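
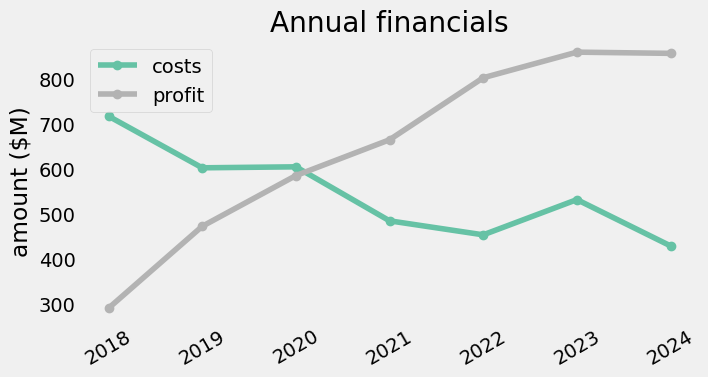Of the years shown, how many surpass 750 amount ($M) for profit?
Above 750: 2022, 2023, 2024.

3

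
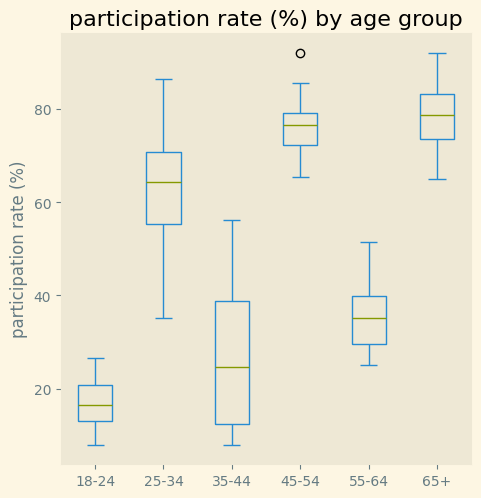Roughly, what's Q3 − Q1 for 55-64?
Q3 ≈ 40, Q1 ≈ 30; IQR ≈ 10.

≈ 10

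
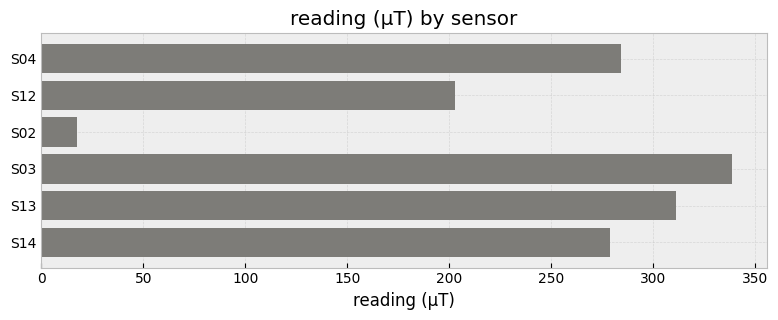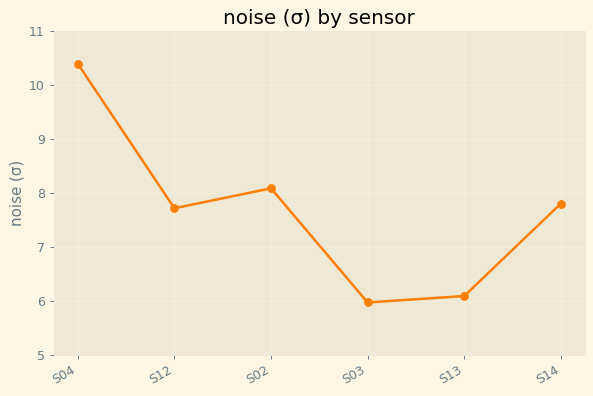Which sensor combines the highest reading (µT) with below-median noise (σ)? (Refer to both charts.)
S03

Chart 2 median noise (σ) ≈ 8; below-median sensors: S12, S03, S13. Among those, S03 has the highest reading (µT) (≈ 350).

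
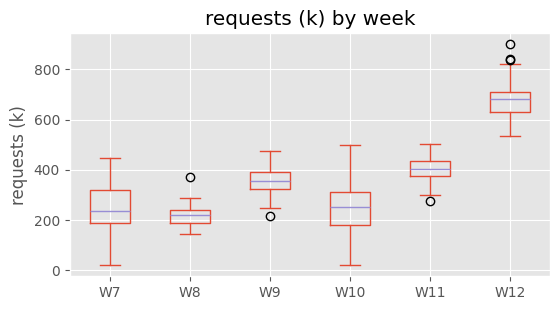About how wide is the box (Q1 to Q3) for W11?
Q3 ≈ 450, Q1 ≈ 400; IQR ≈ 50.

≈ 50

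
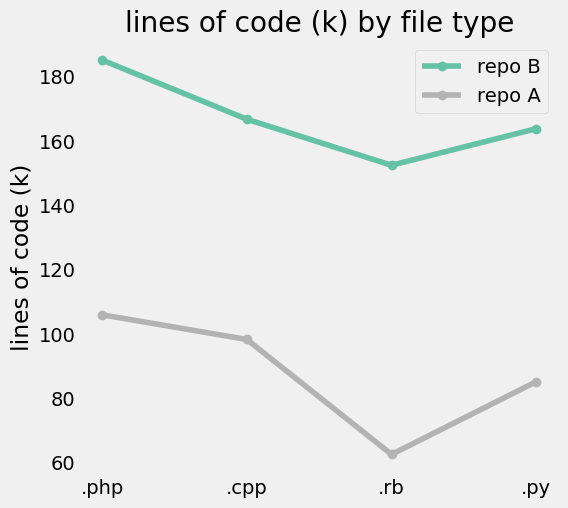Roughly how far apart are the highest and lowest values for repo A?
Max .php ≈ 100, min .rb ≈ 60; range ≈ 40.

≈ 40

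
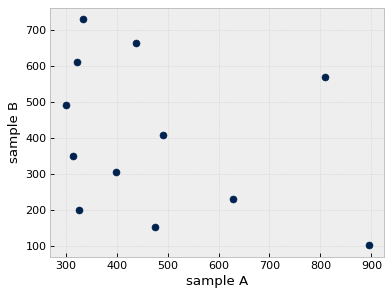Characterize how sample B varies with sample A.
Points are negatively correlated; weak (|r| ≈ 0.3).

negative, weak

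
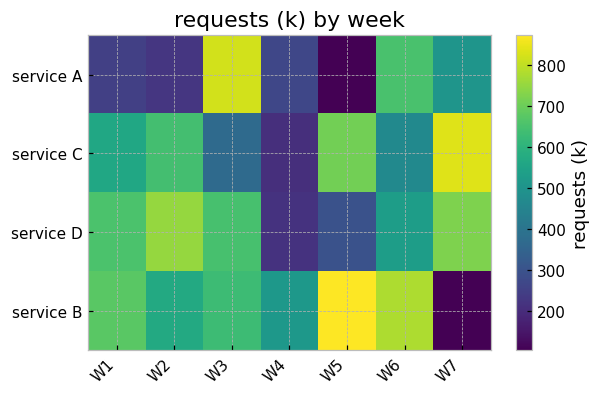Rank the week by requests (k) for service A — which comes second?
Top 3 for service A: W3 ≈ 800, W6 ≈ 700, W7 ≈ 500.

W6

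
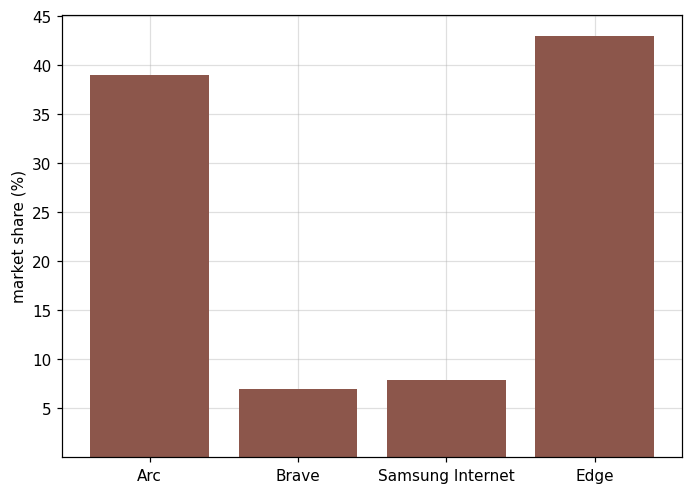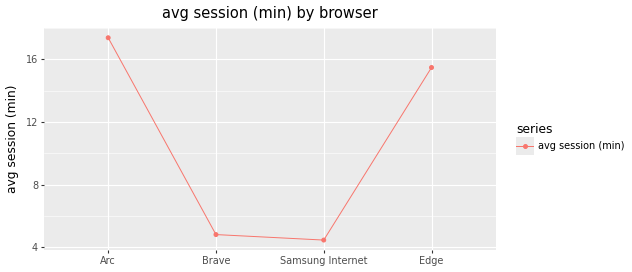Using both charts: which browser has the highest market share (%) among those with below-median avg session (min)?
Samsung Internet

Chart 2 median avg session (min) ≈ 10; below-median browsers: Brave, Samsung Internet. Among those, Samsung Internet has the highest market share (%) (≈ 10).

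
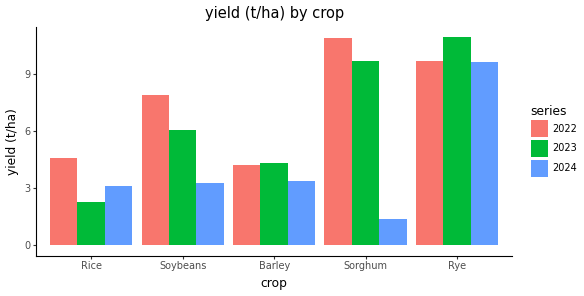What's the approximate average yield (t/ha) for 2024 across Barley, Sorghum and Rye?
(3 + 1 + 10) / 3 ≈ 5.

≈ 5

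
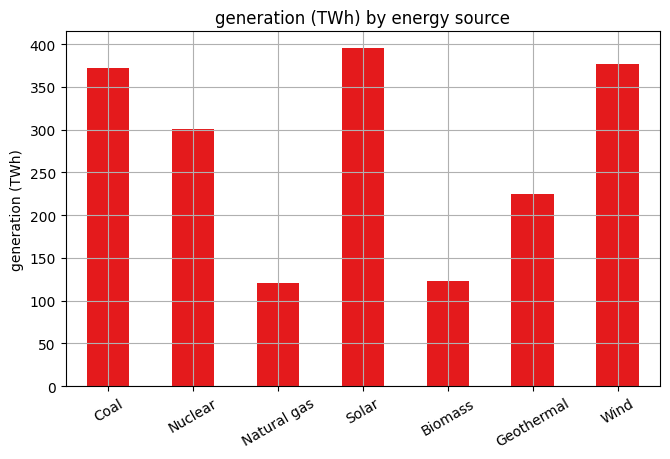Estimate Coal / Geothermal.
Coal ≈ 350, Geothermal ≈ 200; 350/200 ≈ 1.75.

≈ 1.75×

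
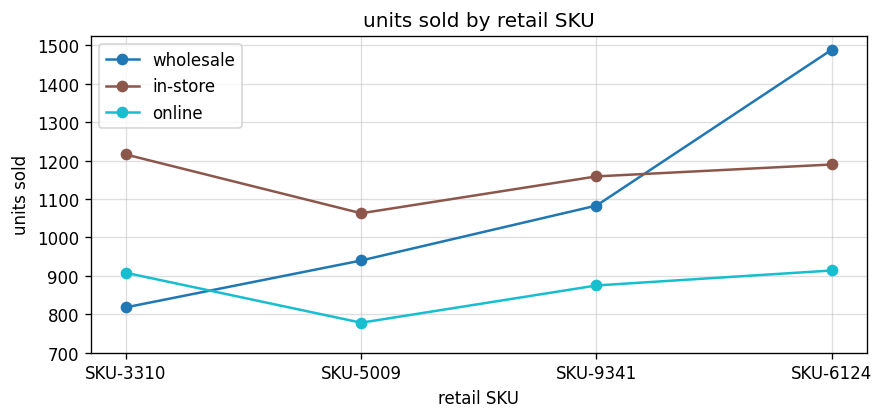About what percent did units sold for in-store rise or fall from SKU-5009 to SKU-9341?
≈ +9.1%

SKU-5009 ≈ 1100, SKU-9341 ≈ 1200; (1200 − 1100) / 1100 ≈ +9.1%.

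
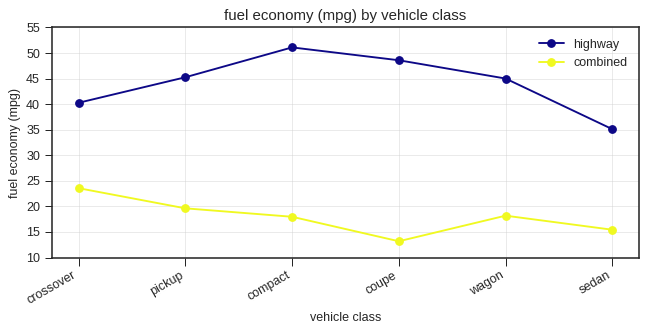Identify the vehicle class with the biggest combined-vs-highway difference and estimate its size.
coupe, ≈ 35 mpg

coupe: combined ≈ 15, highway ≈ 50 → gap ≈ 35. Next-largest (compact) is only ≈ 30.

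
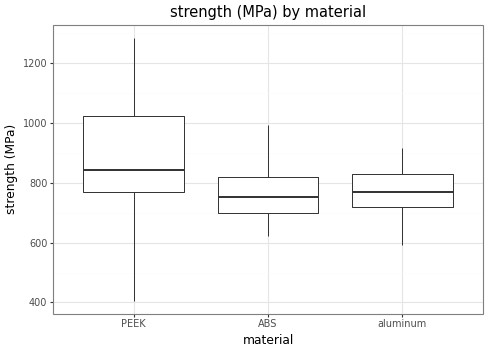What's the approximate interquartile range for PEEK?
≈ 250

Q3 ≈ 1020, Q1 ≈ 770; IQR ≈ 250.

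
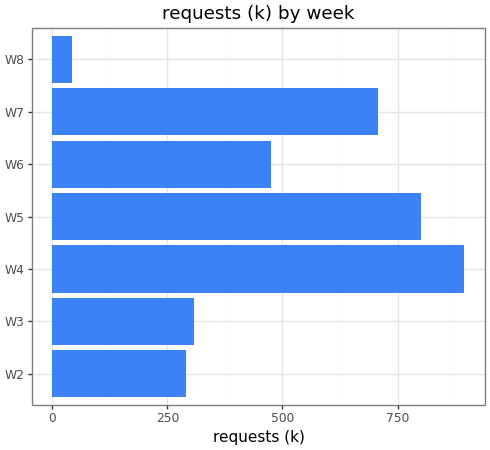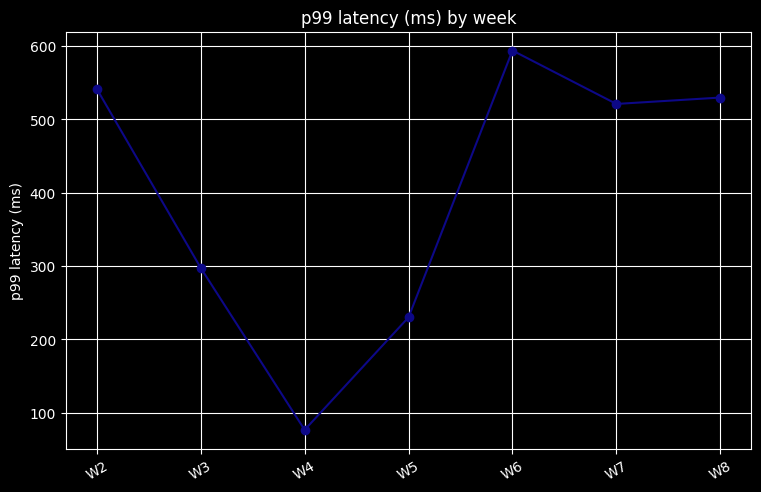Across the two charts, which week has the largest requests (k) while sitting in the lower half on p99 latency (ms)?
W4

Chart 2 median p99 latency (ms) ≈ 500; below-median weeks: W3, W4, W5. Among those, W4 has the highest requests (k) (≈ 900).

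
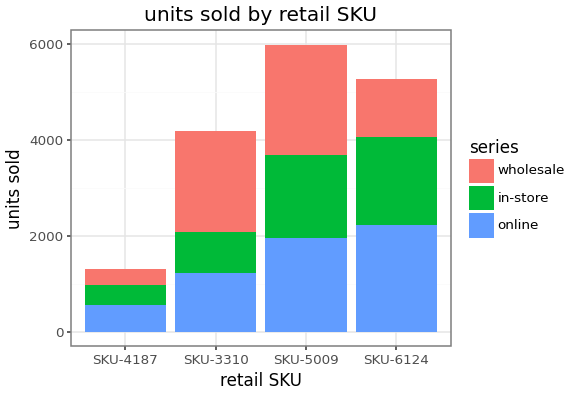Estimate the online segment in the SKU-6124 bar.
≈ 2000

online top ≈ 2000, bottom ≈ 0; segment ≈ 2000.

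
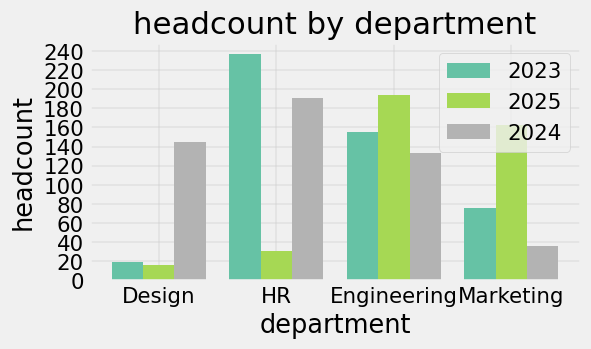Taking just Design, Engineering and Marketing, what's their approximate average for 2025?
(20 + 200 + 160) / 3 ≈ 127.

≈ 127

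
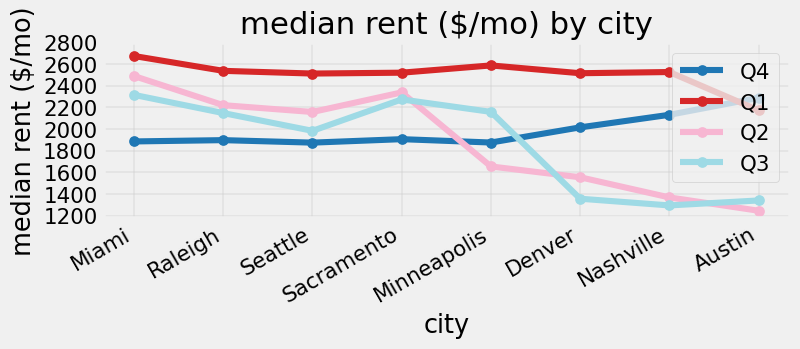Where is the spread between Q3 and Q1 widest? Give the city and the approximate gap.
Nashville, ≈ 1400 $/mo

Nashville: Q3 ≈ 1200, Q1 ≈ 2600 → gap ≈ 1400. Next-largest (Denver) is only ≈ 1200.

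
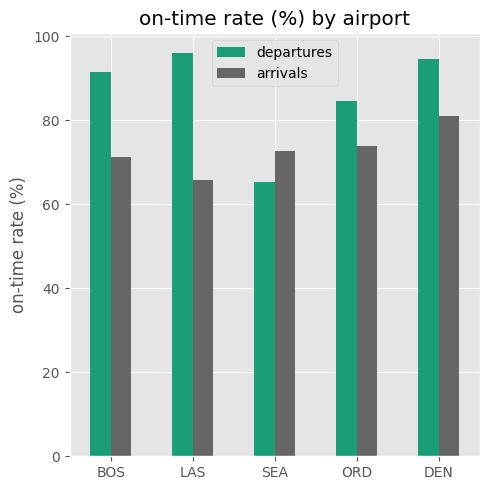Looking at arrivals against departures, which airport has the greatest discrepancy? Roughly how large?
LAS: arrivals ≈ 70, departures ≈ 100 → gap ≈ 30. Next-largest (BOS) is only ≈ 20.

LAS, ≈ 30 %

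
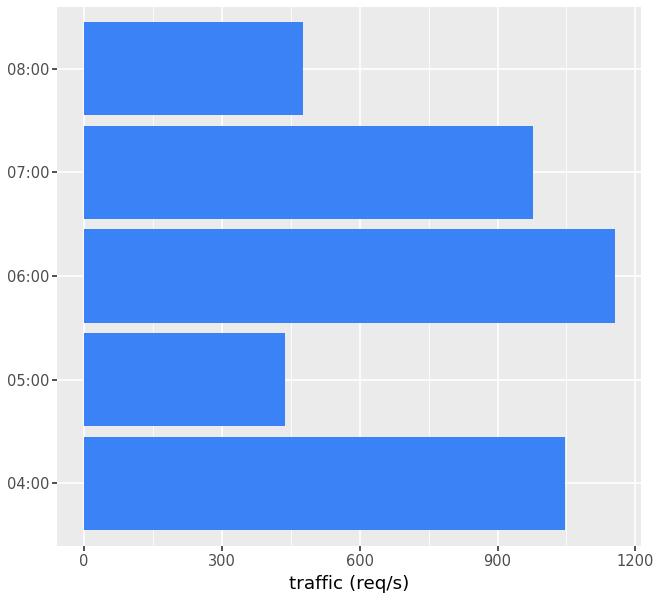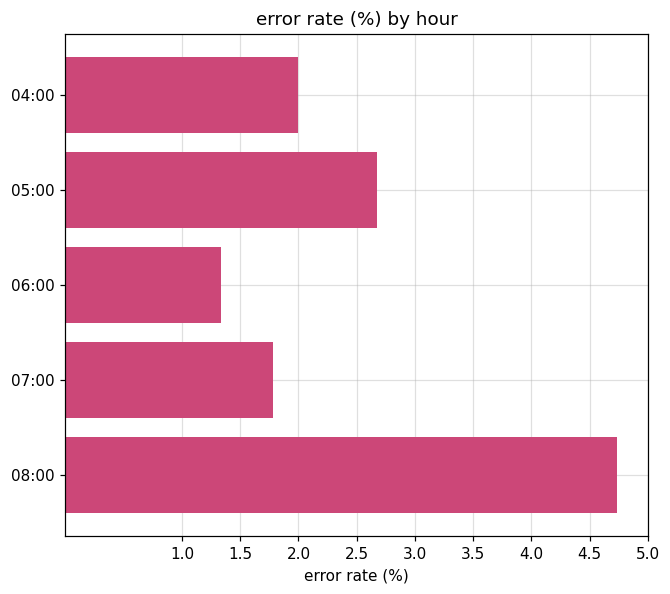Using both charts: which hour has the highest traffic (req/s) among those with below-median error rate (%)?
06:00

Chart 2 median error rate (%) ≈ 2; below-median hours: 06:00, 07:00. Among those, 06:00 has the highest traffic (req/s) (≈ 1200).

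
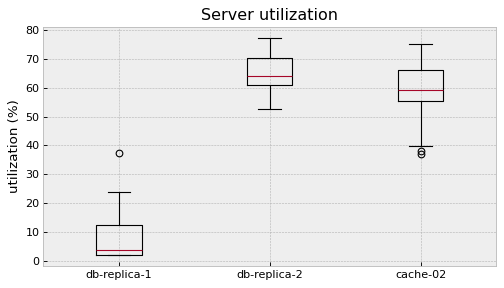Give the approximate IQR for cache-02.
≈ 10

Q3 ≈ 65, Q1 ≈ 55; IQR ≈ 10.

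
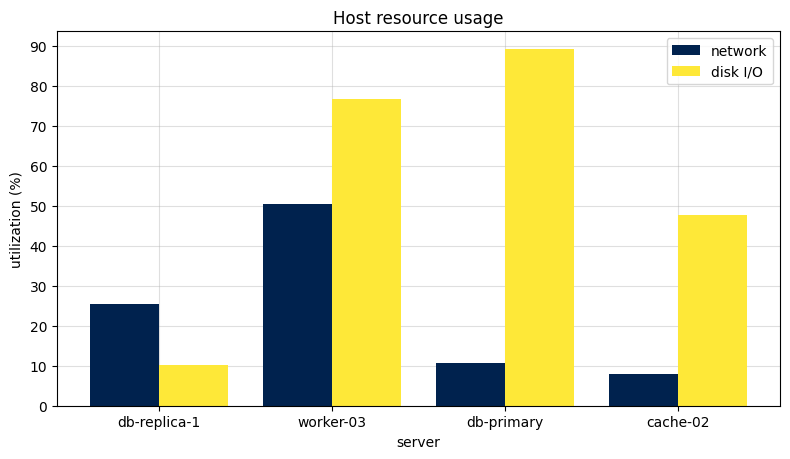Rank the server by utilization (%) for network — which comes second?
Top 3 for network: worker-03 ≈ 50, db-replica-1 ≈ 30, db-primary ≈ 10.

db-replica-1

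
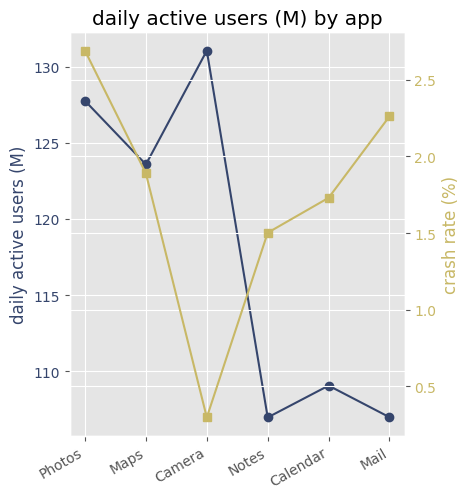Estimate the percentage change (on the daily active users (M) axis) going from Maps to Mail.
Maps ≈ 125, Mail ≈ 105; (105 − 125) / 125 ≈ -16%.

≈ -16%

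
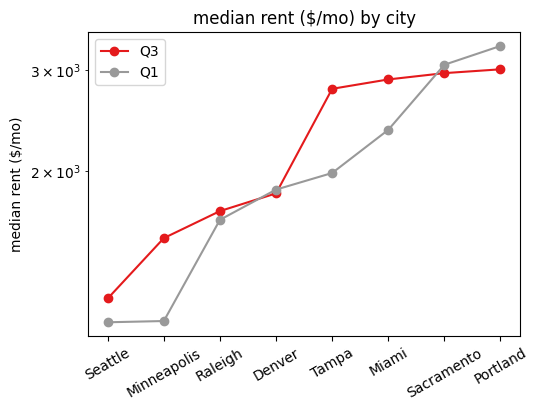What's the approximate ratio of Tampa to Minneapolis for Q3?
Tampa ≈ 2800, Minneapolis ≈ 1600; 2800/1600 ≈ 1.75.

≈ 1.75×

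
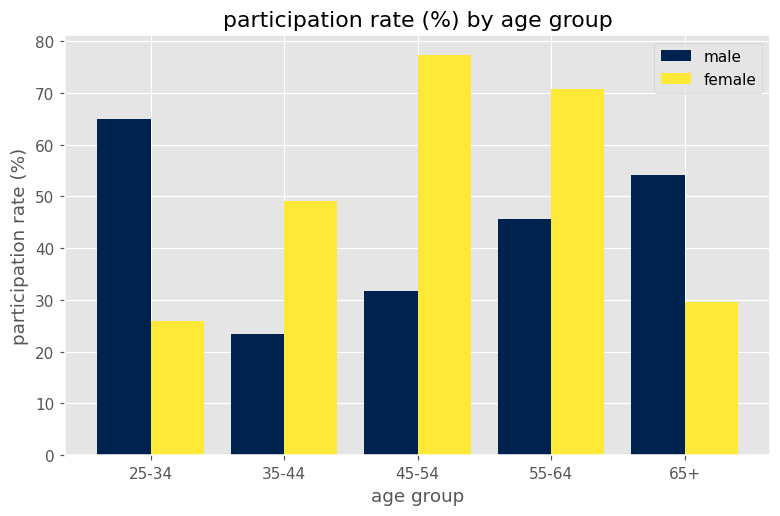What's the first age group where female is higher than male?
35-44

25-34: female ≈ 30 vs male ≈ 60 (not yet); 35-44: female ≈ 50 vs male ≈ 20 (first crossover).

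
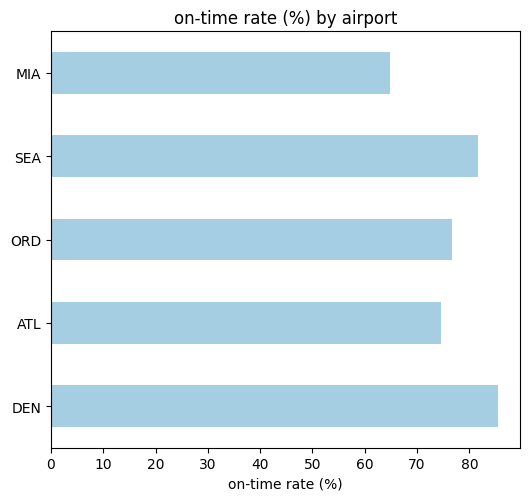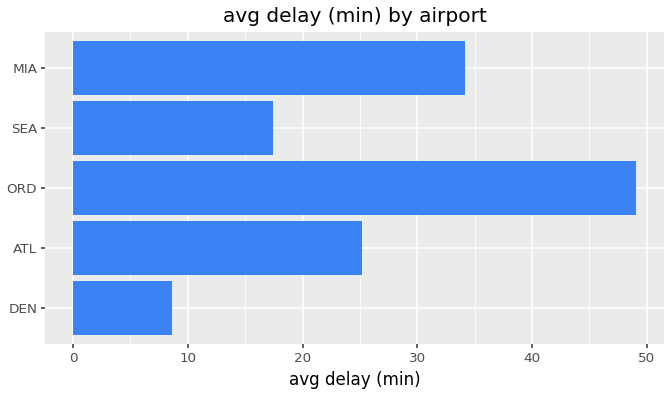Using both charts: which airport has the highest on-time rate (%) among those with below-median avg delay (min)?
Chart 2 median avg delay (min) ≈ 25; below-median airports: DEN, SEA. Among those, DEN has the highest on-time rate (%) (≈ 90).

DEN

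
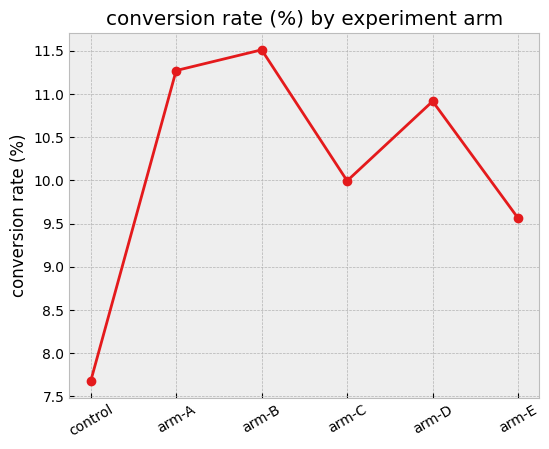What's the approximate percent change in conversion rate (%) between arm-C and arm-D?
arm-C ≈ 10.0, arm-D ≈ 11.0; (11.0 − 10.0) / 10.0 ≈ +10%.

≈ +10%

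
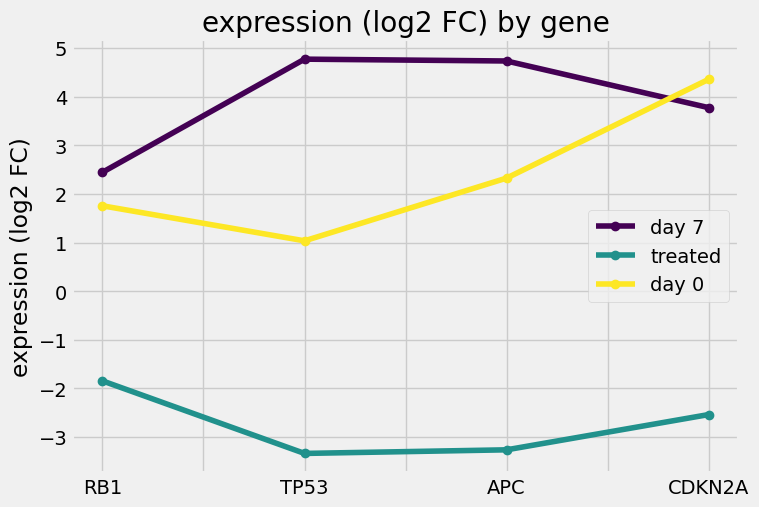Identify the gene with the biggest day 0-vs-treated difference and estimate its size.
CDKN2A, ≈ 7 log2 FC

CDKN2A: day 0 ≈ 4, treated ≈ -3 → gap ≈ 7. Next-largest (APC) is only ≈ 5.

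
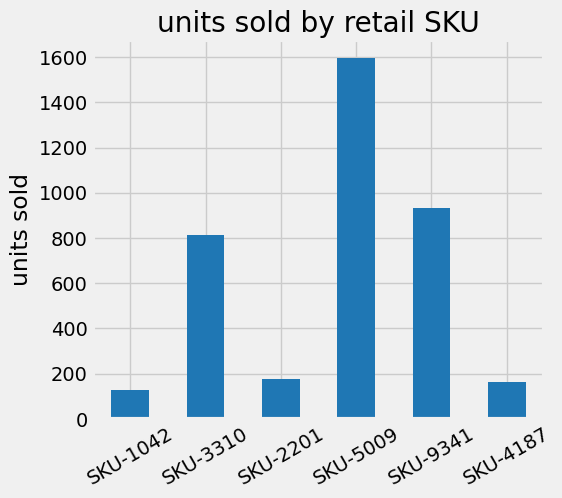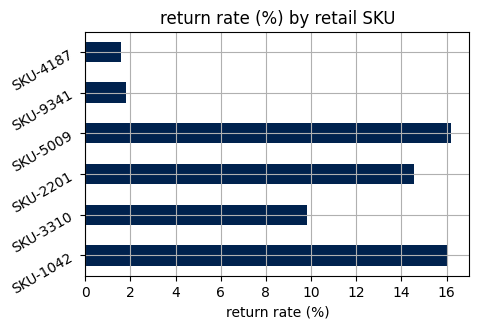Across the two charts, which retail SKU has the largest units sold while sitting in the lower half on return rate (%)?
Chart 2 median return rate (%) ≈ 12; below-median retail SKUs: SKU-3310, SKU-9341, SKU-4187. Among those, SKU-9341 has the highest units sold (≈ 1000).

SKU-9341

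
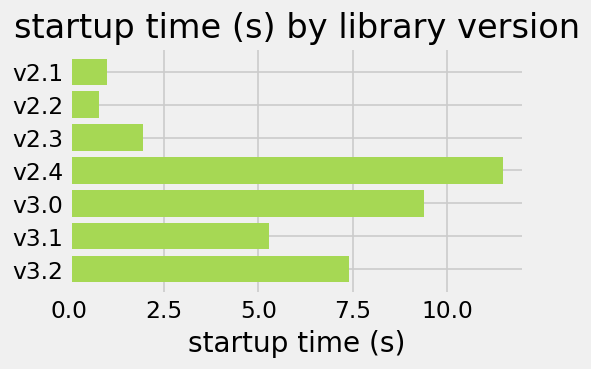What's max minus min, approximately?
≈ 10

Max v2.4 ≈ 11, min v2.2 ≈ 1; range ≈ 10.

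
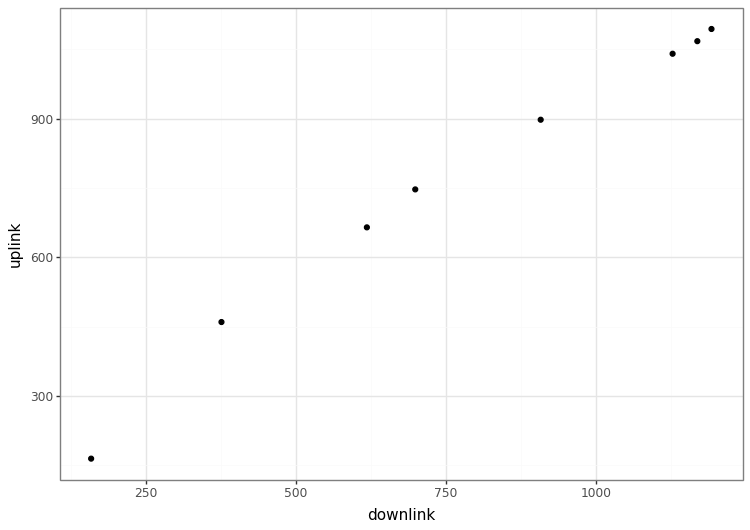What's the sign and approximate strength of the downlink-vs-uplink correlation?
Points are positively correlated; strong (|r| ≈ 1.0).

positive, strong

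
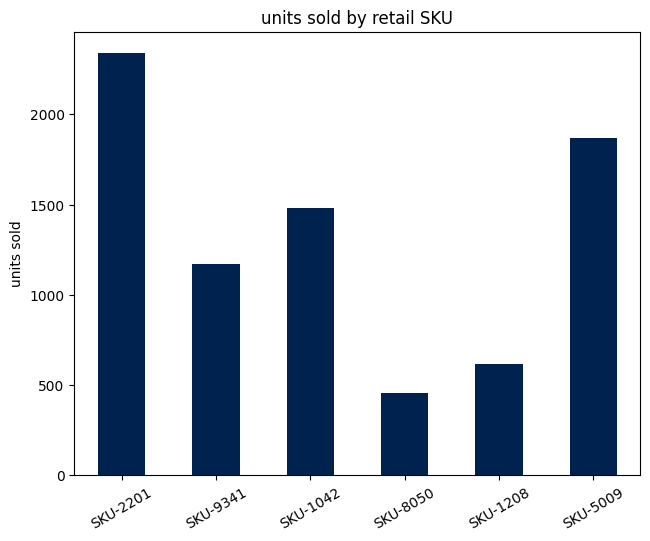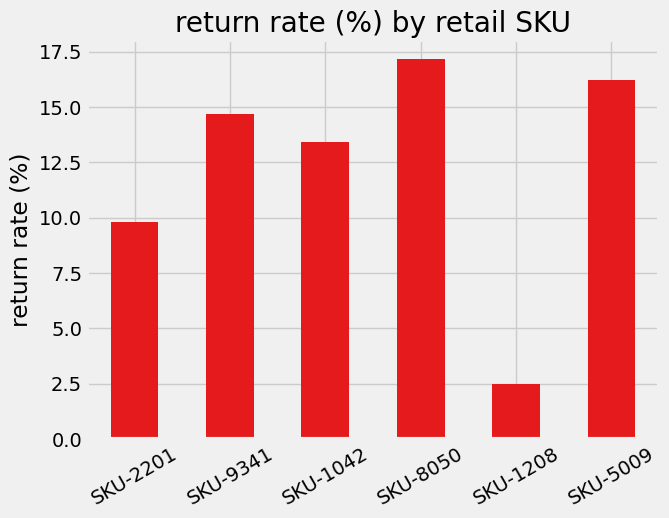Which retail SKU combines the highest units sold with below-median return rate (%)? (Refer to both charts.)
SKU-2201

Chart 2 median return rate (%) ≈ 14; below-median retail SKUs: SKU-2201, SKU-1042, SKU-1208. Among those, SKU-2201 has the highest units sold (≈ 2500).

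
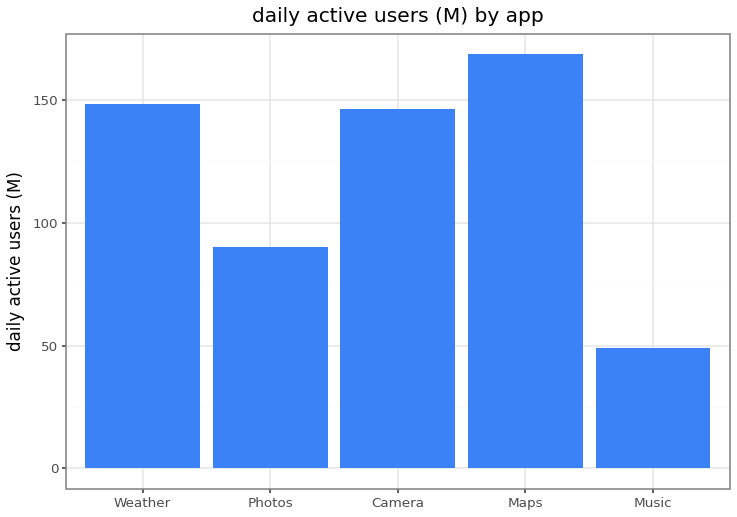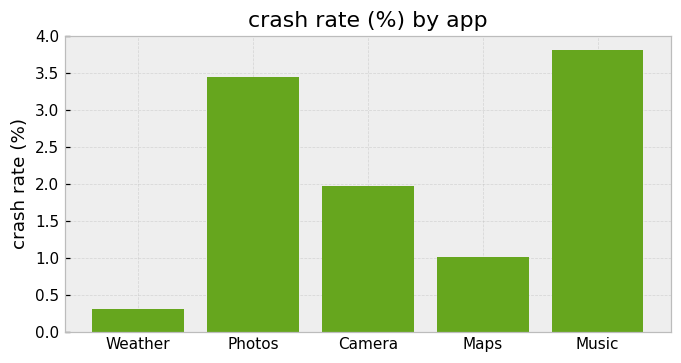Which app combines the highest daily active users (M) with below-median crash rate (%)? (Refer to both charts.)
Chart 2 median crash rate (%) ≈ 2; below-median apps: Weather, Maps. Among those, Maps has the highest daily active users (M) (≈ 160).

Maps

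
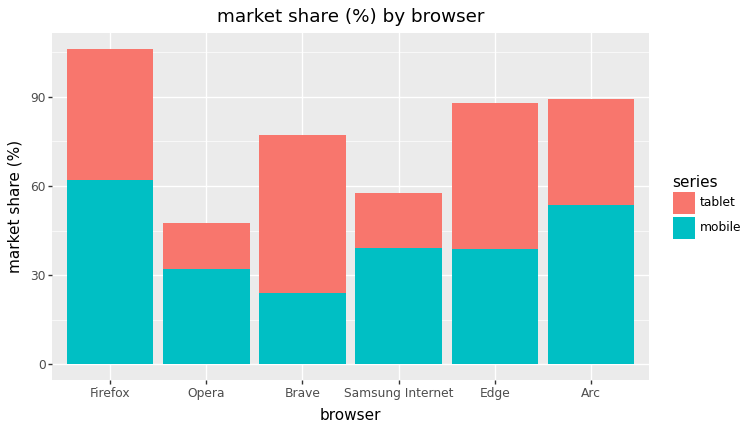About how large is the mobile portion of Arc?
≈ 50

mobile top ≈ 50, bottom ≈ 0; segment ≈ 50.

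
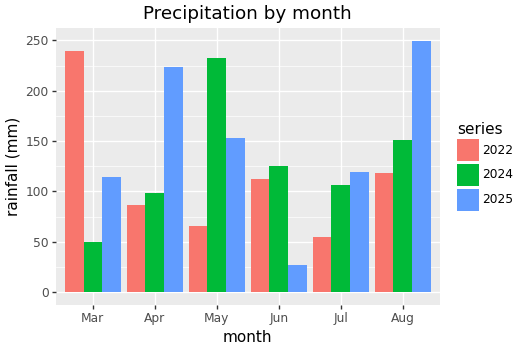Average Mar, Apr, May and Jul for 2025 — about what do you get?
(125 + 225 + 150 + 125) / 4 ≈ 156.

≈ 156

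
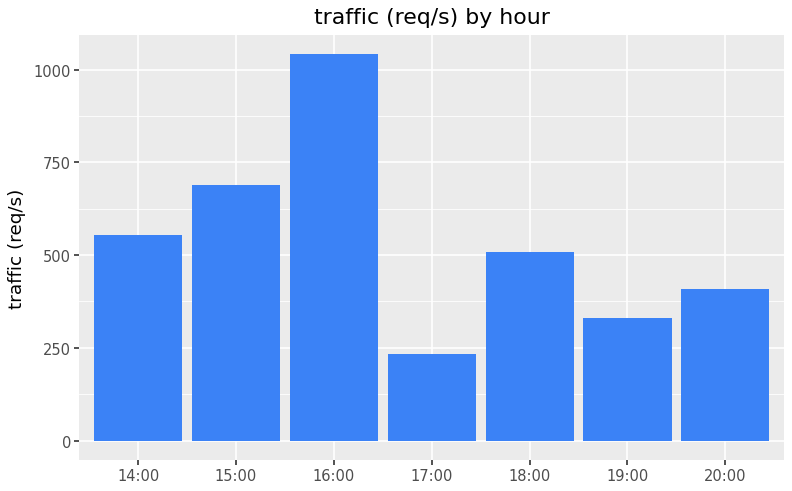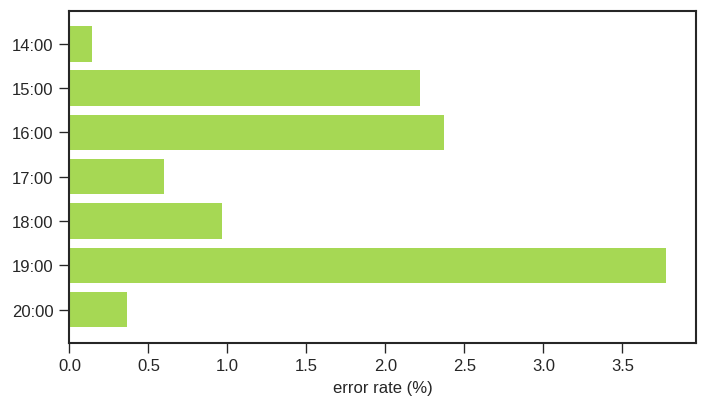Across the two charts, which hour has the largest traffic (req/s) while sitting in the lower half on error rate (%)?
14:00

Chart 2 median error rate (%) ≈ 1; below-median hours: 14:00, 17:00, 20:00. Among those, 14:00 has the highest traffic (req/s) (≈ 600).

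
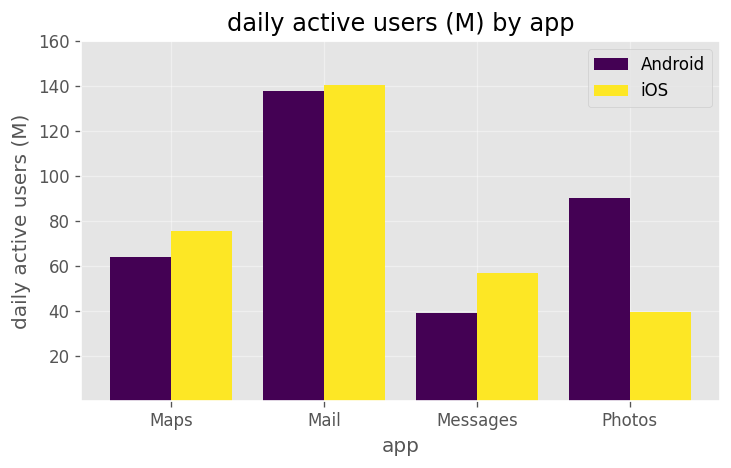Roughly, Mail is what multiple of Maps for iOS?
Mail ≈ 140, Maps ≈ 80; 140/80 ≈ 1.75.

≈ 1.75×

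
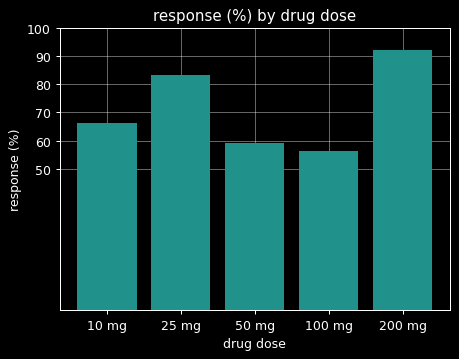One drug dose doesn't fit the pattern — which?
200 mg

200 mg ≈ 90; the rest sit between ≈ 60 and ≈ 80.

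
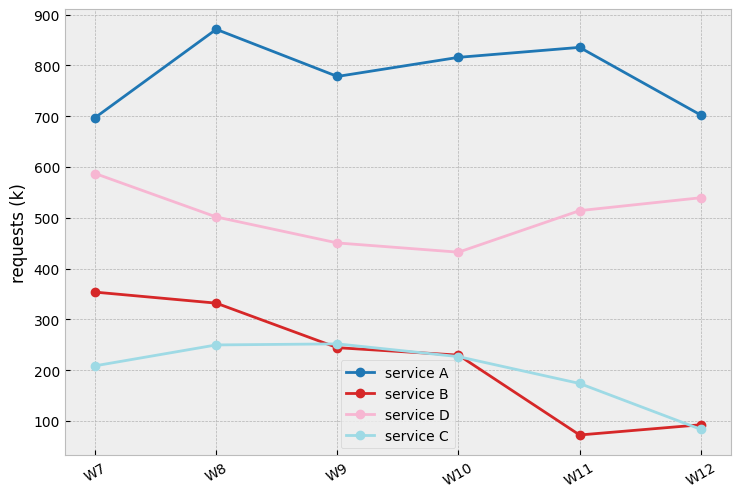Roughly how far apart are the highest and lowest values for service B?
Max W7 ≈ 400, min W11 ≈ 100; range ≈ 300.

≈ 300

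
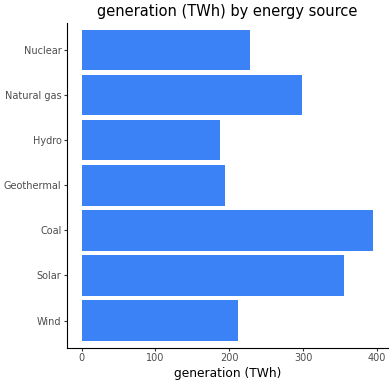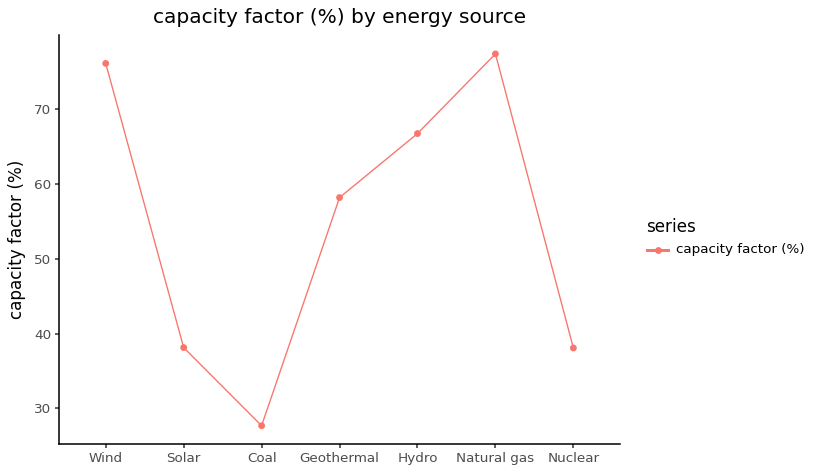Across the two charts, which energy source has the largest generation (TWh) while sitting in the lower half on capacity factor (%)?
Coal

Chart 2 median capacity factor (%) ≈ 60; below-median energy sources: Solar, Coal, Nuclear. Among those, Coal has the highest generation (TWh) (≈ 400).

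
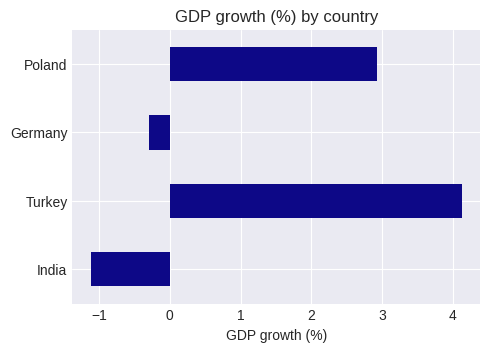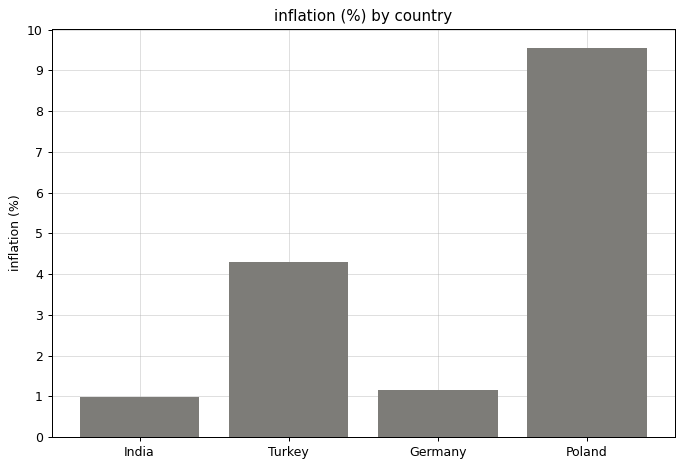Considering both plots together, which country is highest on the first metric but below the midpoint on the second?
Germany

Chart 2 median inflation (%) ≈ 3; below-median countries: India, Germany. Among those, Germany has the highest GDP growth (%) (≈ -0.5).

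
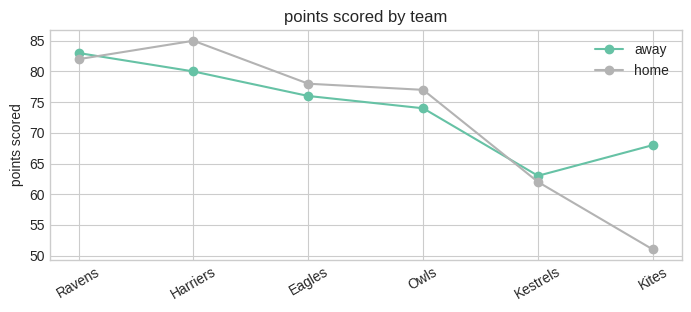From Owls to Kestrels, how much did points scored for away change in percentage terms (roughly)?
Owls ≈ 75, Kestrels ≈ 65; (65 − 75) / 75 ≈ -13.3%.

≈ -13.3%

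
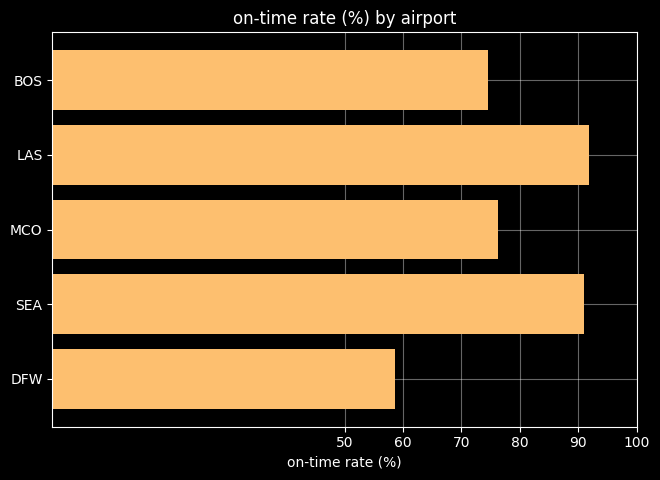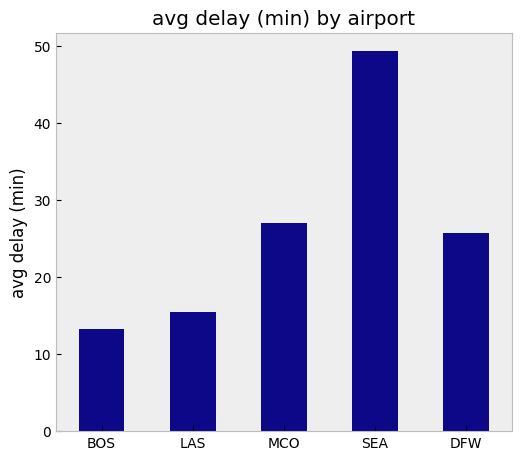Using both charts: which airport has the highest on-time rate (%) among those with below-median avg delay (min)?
Chart 2 median avg delay (min) ≈ 25; below-median airports: BOS, LAS. Among those, LAS has the highest on-time rate (%) (≈ 90).

LAS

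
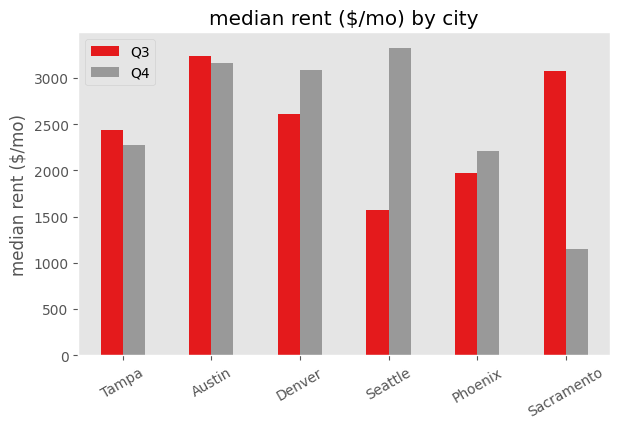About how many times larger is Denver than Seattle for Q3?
Denver ≈ 2500, Seattle ≈ 1500; 2500/1500 ≈ 1.67.

≈ 1.67×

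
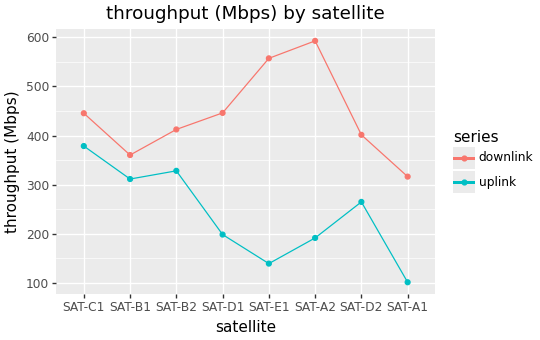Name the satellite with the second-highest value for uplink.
Top 3 for uplink: SAT-C1 ≈ 400, SAT-B2 ≈ 350, SAT-B1 ≈ 300.

SAT-B2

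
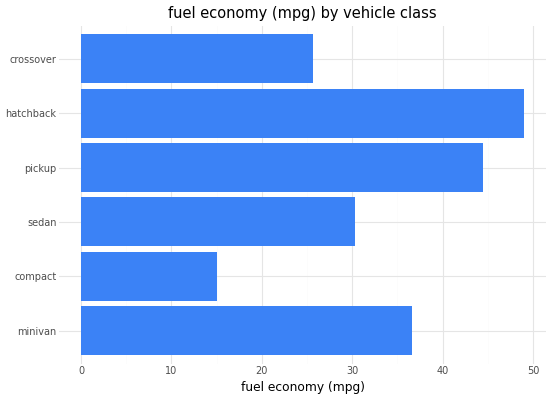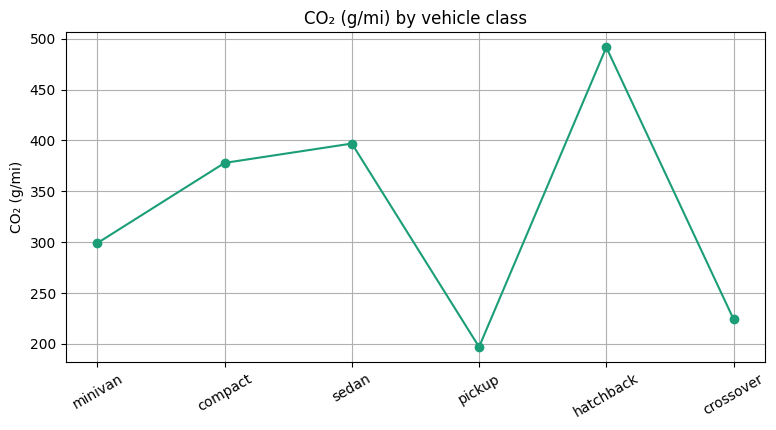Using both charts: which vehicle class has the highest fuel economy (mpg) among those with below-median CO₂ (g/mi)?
Chart 2 median CO₂ (g/mi) ≈ 350; below-median vehicle classes: minivan, pickup, crossover. Among those, pickup has the highest fuel economy (mpg) (≈ 45).

pickup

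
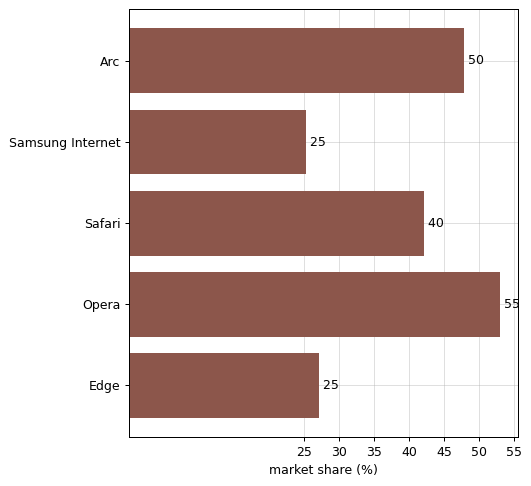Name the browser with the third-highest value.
Top 4: Opera ≈ 55, Arc ≈ 50, Safari ≈ 40, Edge ≈ 25.

Safari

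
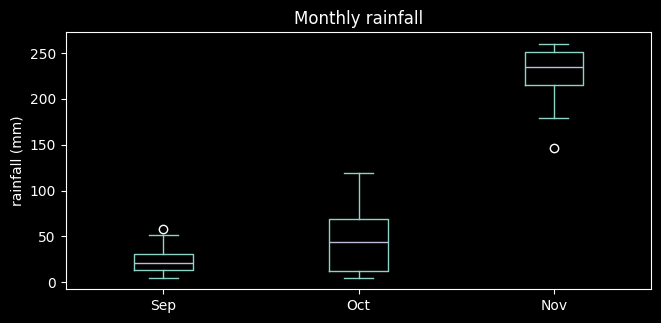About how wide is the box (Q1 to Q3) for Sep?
≈ 20

Q3 ≈ 40, Q1 ≈ 20; IQR ≈ 20.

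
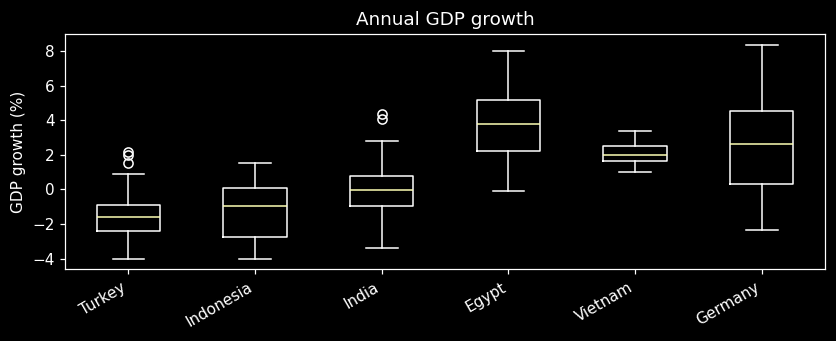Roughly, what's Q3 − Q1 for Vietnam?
≈ 1.0

Q3 ≈ 2.5, Q1 ≈ 1.5; IQR ≈ 1.0.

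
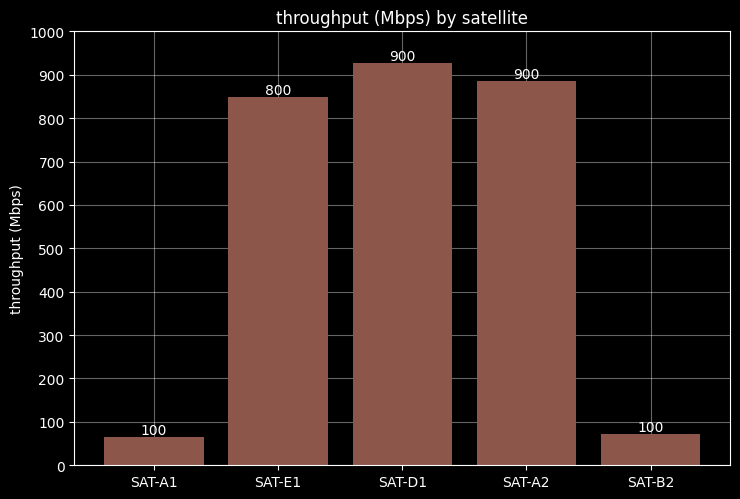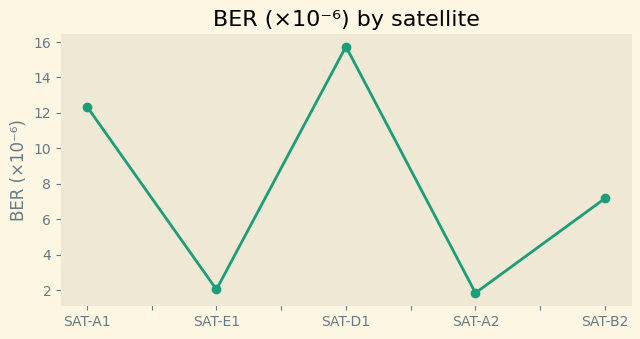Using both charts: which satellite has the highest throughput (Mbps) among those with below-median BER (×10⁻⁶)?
SAT-A2

Chart 2 median BER (×10⁻⁶) ≈ 8; below-median satellites: SAT-E1, SAT-A2. Among those, SAT-A2 has the highest throughput (Mbps) (≈ 900).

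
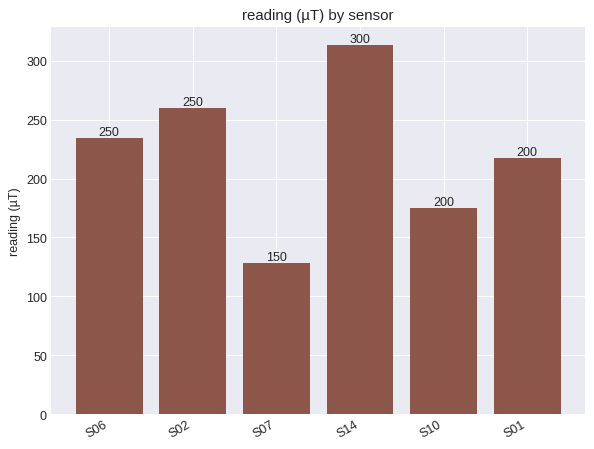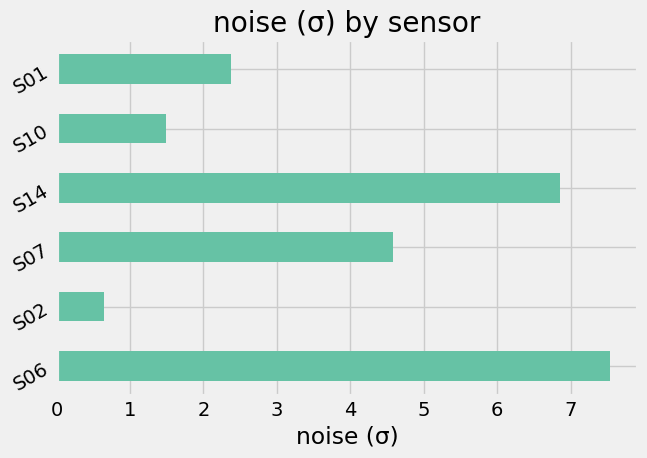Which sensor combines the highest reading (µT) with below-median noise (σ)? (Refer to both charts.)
Chart 2 median noise (σ) ≈ 3; below-median sensors: S02, S10, S01. Among those, S02 has the highest reading (µT) (≈ 250).

S02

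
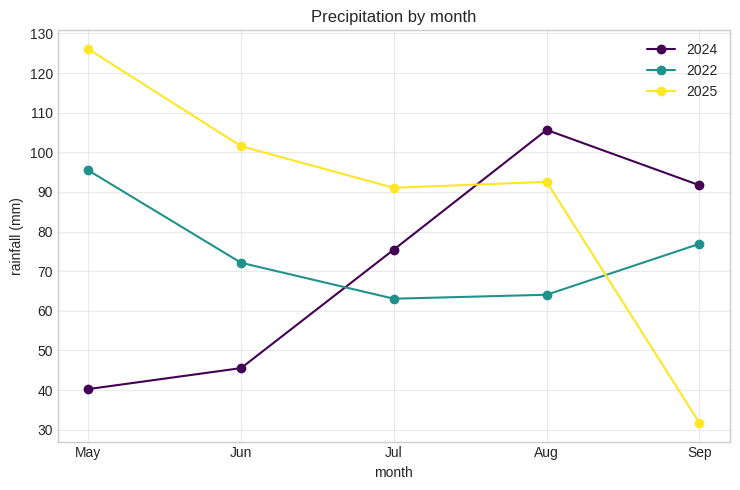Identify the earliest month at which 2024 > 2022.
Jul

Jun: 2024 ≈ 50 vs 2022 ≈ 70 (not yet); Jul: 2024 ≈ 80 vs 2022 ≈ 60 (first crossover).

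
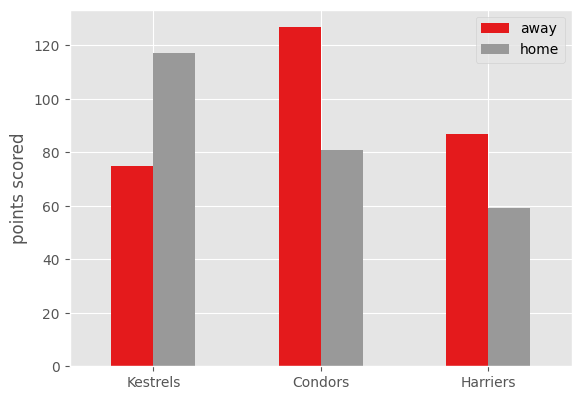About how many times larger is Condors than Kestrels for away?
≈ 1.5×

Condors ≈ 120, Kestrels ≈ 80; 120/80 ≈ 1.5.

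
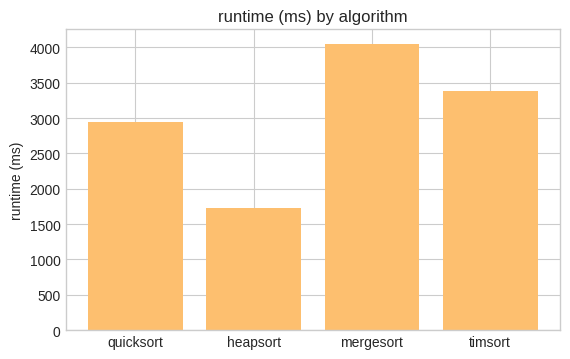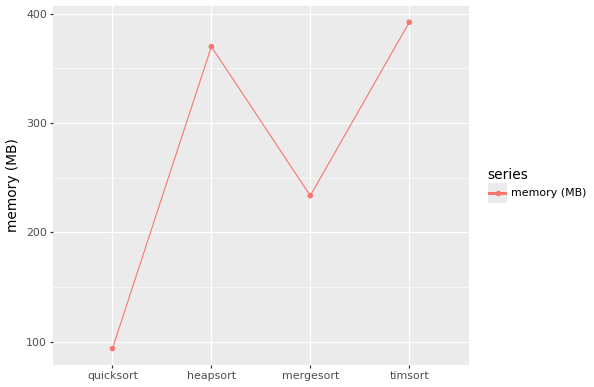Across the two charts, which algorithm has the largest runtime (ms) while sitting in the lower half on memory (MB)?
mergesort

Chart 2 median memory (MB) ≈ 300; below-median algorithms: quicksort, mergesort. Among those, mergesort has the highest runtime (ms) (≈ 4000).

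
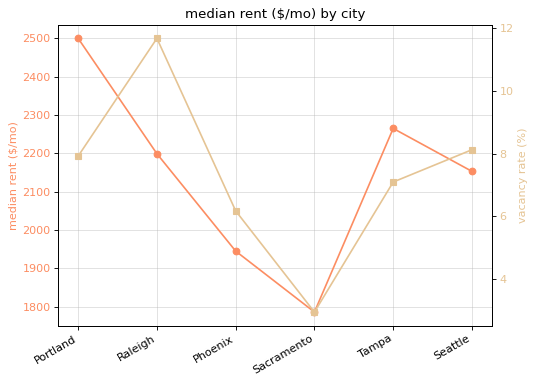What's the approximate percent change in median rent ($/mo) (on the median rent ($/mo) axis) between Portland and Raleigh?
≈ -12%

Portland ≈ 2500, Raleigh ≈ 2200; (2200 − 2500) / 2500 ≈ -12%.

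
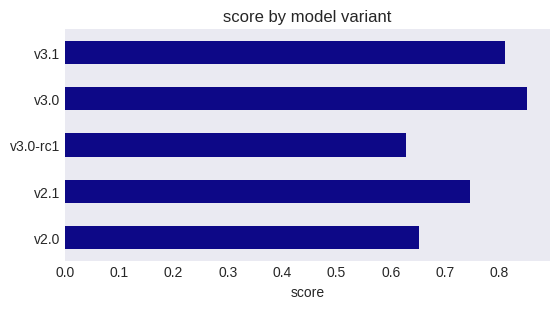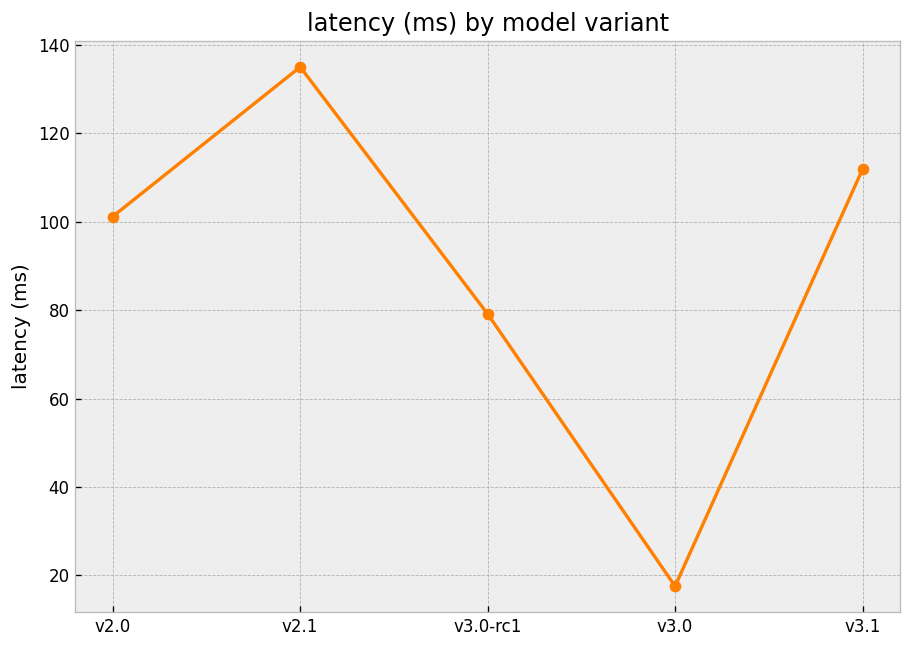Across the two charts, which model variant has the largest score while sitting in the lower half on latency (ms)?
v3.0

Chart 2 median latency (ms) ≈ 100; below-median model variants: v3.0-rc1, v3.0. Among those, v3.0 has the highest score (≈ 0.9).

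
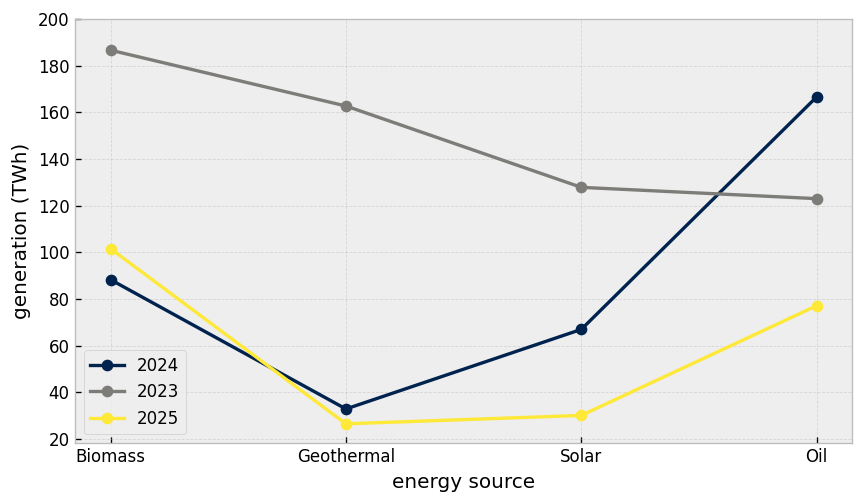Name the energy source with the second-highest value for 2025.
Oil

Top 3 for 2025: Biomass ≈ 100, Oil ≈ 80, Solar ≈ 40.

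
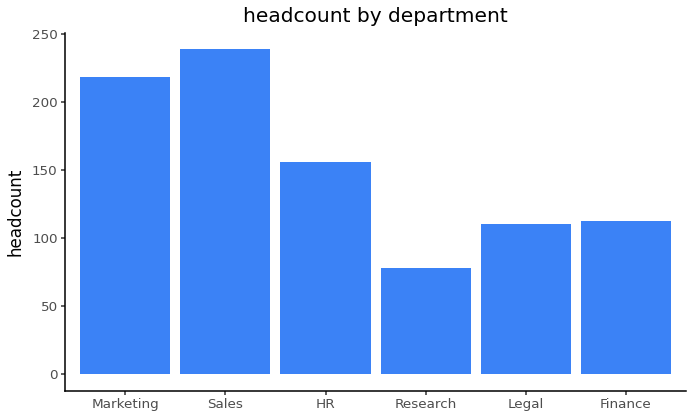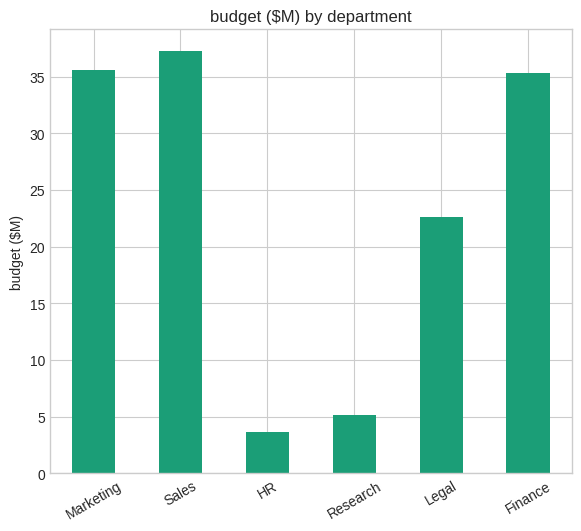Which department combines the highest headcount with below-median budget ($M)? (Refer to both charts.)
Chart 2 median budget ($M) ≈ 30; below-median departments: HR, Research, Legal. Among those, HR has the highest headcount (≈ 150).

HR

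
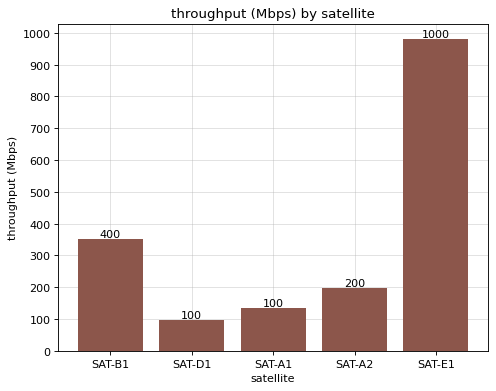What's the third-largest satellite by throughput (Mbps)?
Top 4: SAT-E1 ≈ 1000, SAT-B1 ≈ 400, SAT-A2 ≈ 200, SAT-A1 ≈ 100.

SAT-A2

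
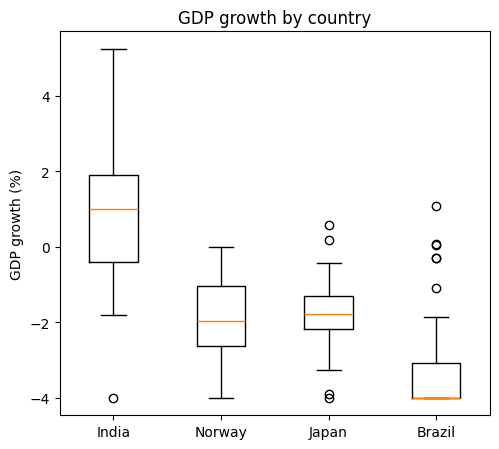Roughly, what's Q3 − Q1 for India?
≈ 2.5

Q3 ≈ 2.0, Q1 ≈ -0.5; IQR ≈ 2.5.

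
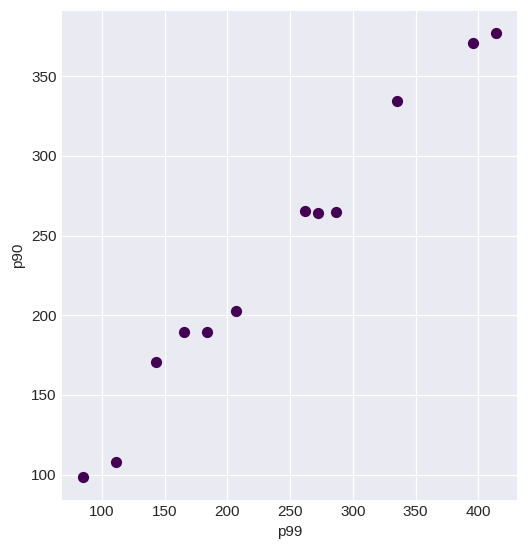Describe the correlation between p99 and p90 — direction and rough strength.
positive, strong

Points are positively correlated; strong (|r| ≈ 1.0).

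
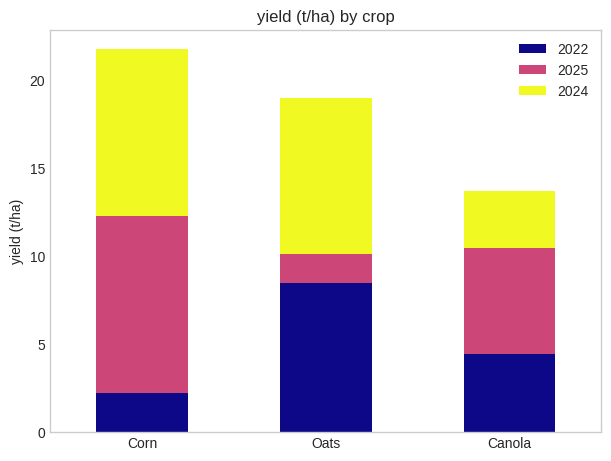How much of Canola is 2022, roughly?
2022 top ≈ 4, bottom ≈ 0; segment ≈ 4.

≈ 4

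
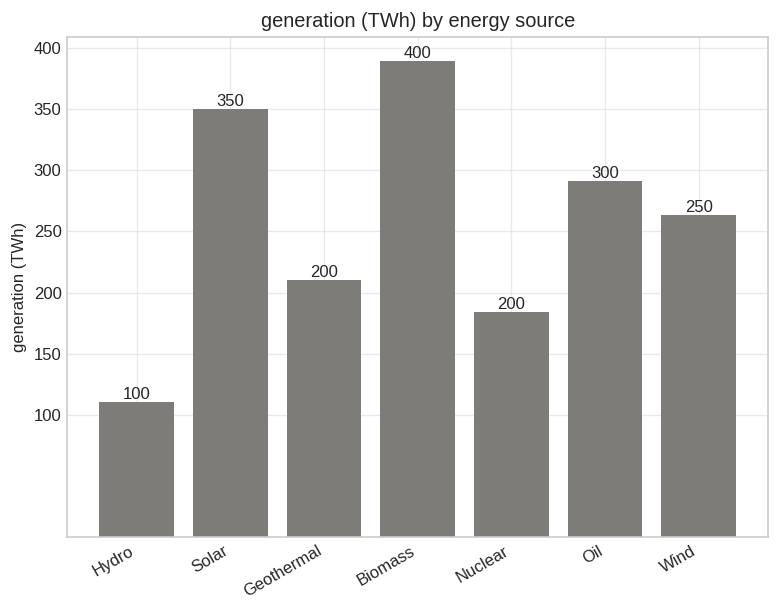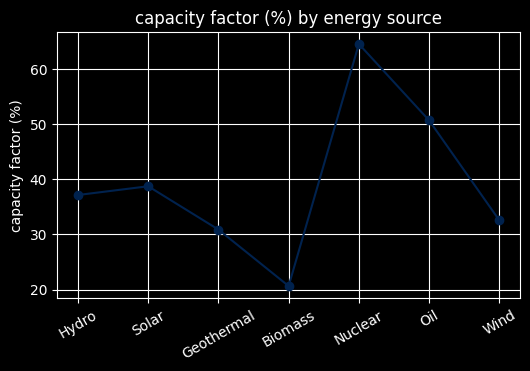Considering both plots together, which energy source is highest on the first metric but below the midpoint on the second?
Biomass

Chart 2 median capacity factor (%) ≈ 40; below-median energy sources: Geothermal, Biomass, Wind. Among those, Biomass has the highest generation (TWh) (≈ 400).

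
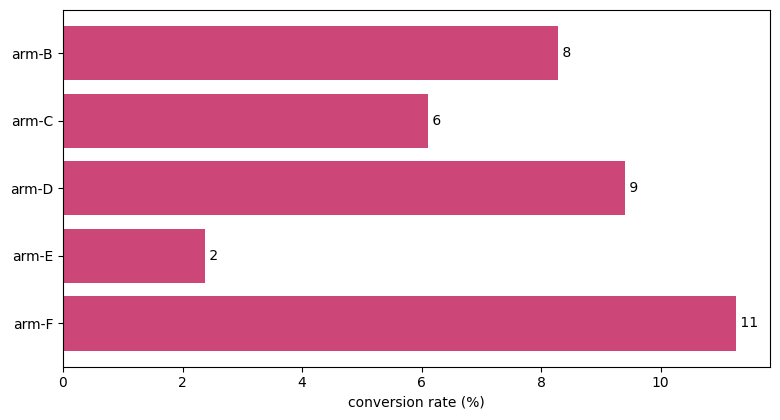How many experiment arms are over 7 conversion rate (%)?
Above 7: arm-B, arm-D, arm-F.

3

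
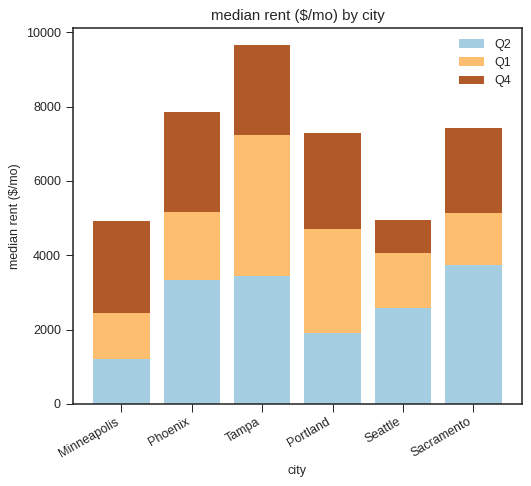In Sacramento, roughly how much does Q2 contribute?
≈ 4000

Q2 top ≈ 4000, bottom ≈ 0; segment ≈ 4000.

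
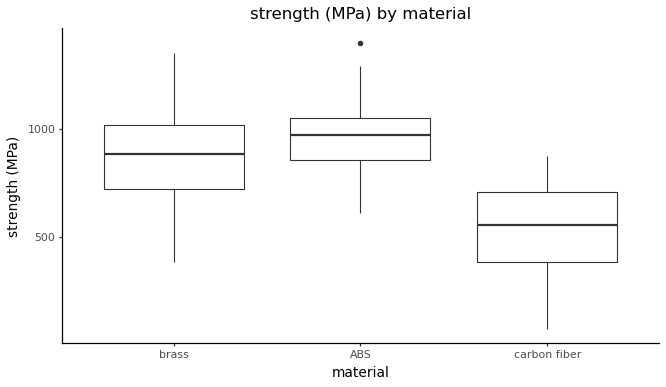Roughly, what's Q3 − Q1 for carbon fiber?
Q3 ≈ 700, Q1 ≈ 400; IQR ≈ 300.

≈ 300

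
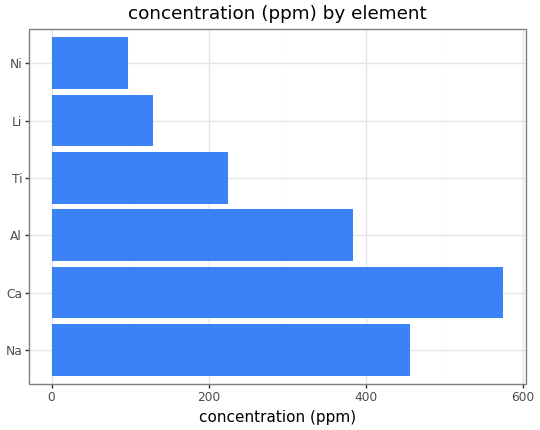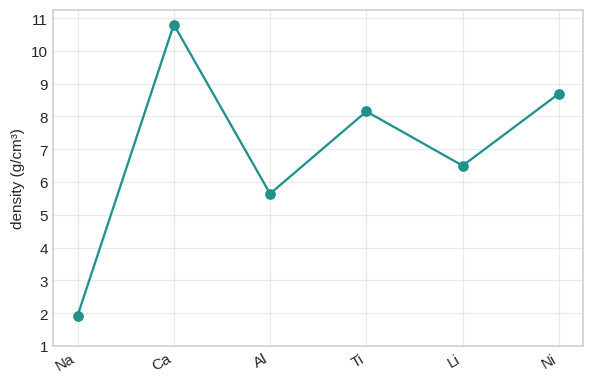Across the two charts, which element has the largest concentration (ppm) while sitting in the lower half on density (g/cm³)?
Na

Chart 2 median density (g/cm³) ≈ 7; below-median elements: Na, Al, Li. Among those, Na has the highest concentration (ppm) (≈ 500).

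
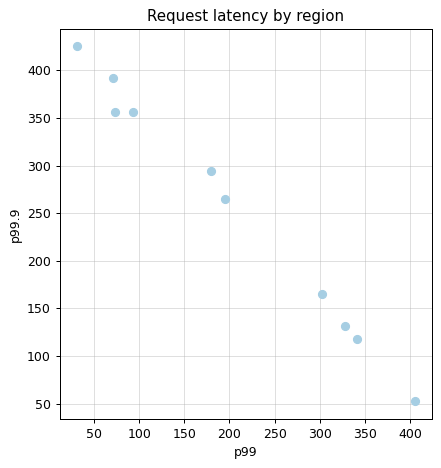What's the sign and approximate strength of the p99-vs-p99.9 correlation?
negative, strong

Points are negatively correlated; strong (|r| ≈ 1.0).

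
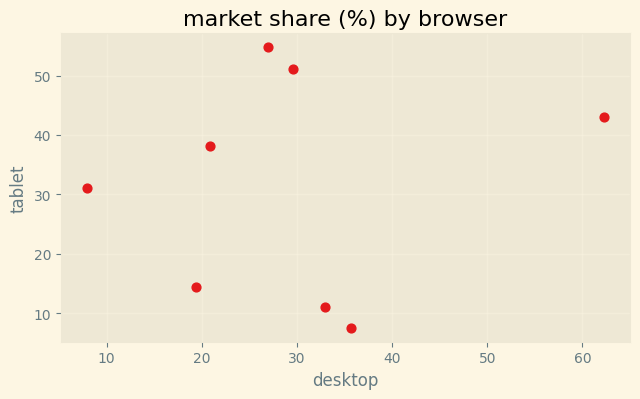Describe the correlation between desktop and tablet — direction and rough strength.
no clear correlation

Points are roughly uncorrelated; weak (|r| ≈ 0.1).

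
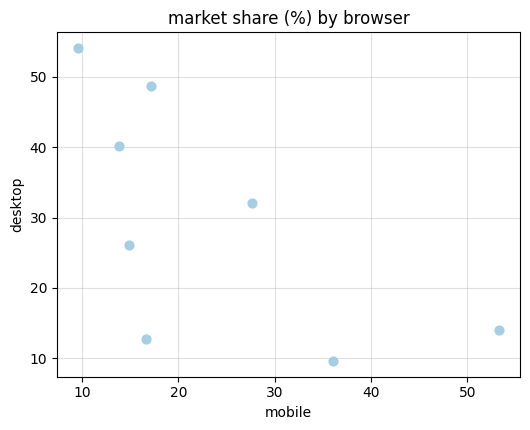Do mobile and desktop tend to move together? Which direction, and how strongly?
negative, moderate

Points are negatively correlated; moderate (|r| ≈ 0.6).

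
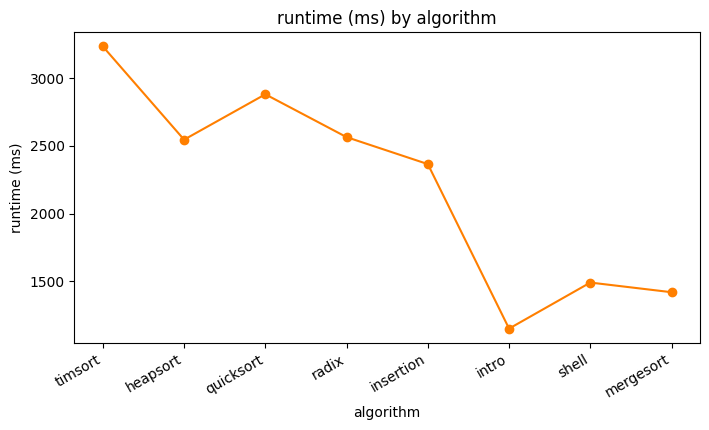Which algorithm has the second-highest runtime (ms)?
quicksort

Top 3: timsort ≈ 3200, quicksort ≈ 2800, radix ≈ 2600.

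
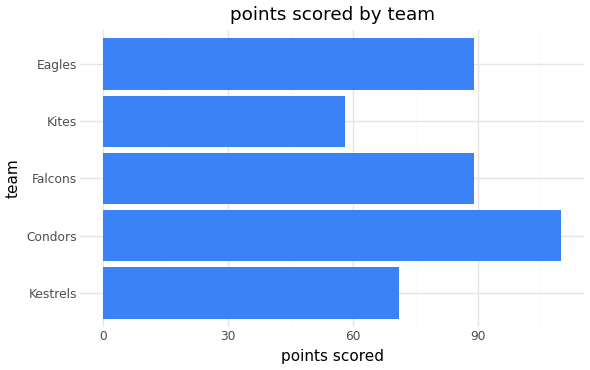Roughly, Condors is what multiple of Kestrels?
Condors ≈ 110, Kestrels ≈ 70; 110/70 ≈ 1.57.

≈ 1.57×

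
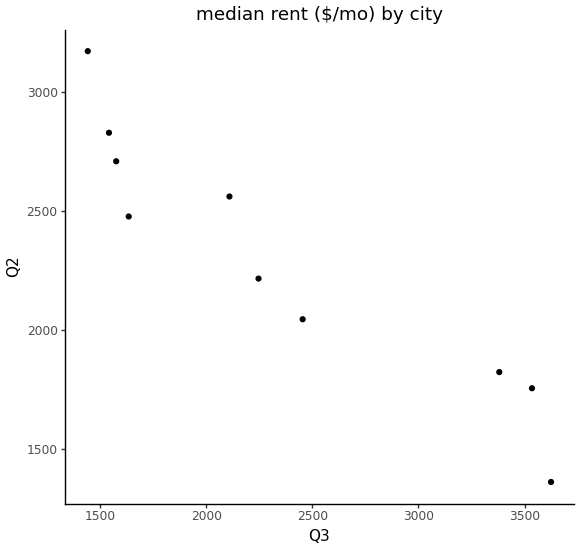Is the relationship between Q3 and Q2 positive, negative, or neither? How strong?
negative, strong

Points are negatively correlated; strong (|r| ≈ 0.9).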